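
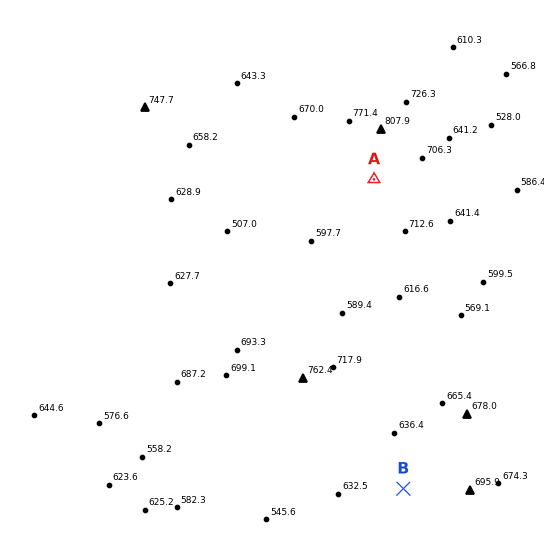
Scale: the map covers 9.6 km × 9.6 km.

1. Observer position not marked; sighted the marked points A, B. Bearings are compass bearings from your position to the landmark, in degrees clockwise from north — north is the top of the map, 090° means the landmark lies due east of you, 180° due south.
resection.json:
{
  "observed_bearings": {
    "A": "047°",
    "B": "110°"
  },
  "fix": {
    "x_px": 144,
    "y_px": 394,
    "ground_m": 650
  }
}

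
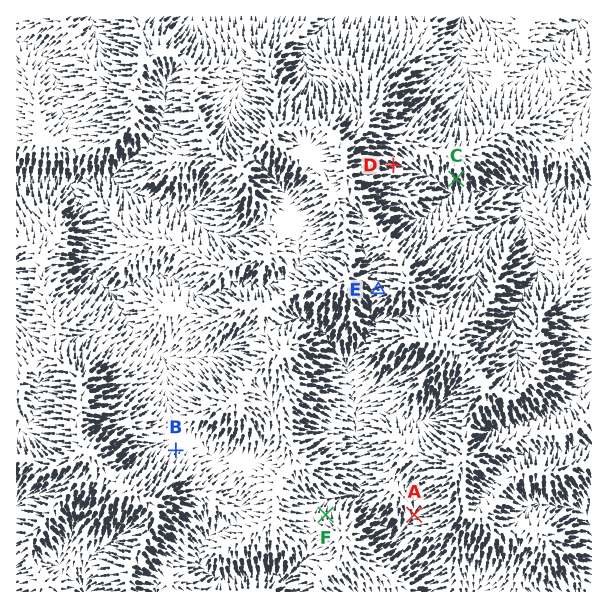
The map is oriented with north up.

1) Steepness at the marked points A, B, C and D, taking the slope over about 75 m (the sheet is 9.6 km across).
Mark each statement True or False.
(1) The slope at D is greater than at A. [True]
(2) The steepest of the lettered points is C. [True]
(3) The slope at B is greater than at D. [False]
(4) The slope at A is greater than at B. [True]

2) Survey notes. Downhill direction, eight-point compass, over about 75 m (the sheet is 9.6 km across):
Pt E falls W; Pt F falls N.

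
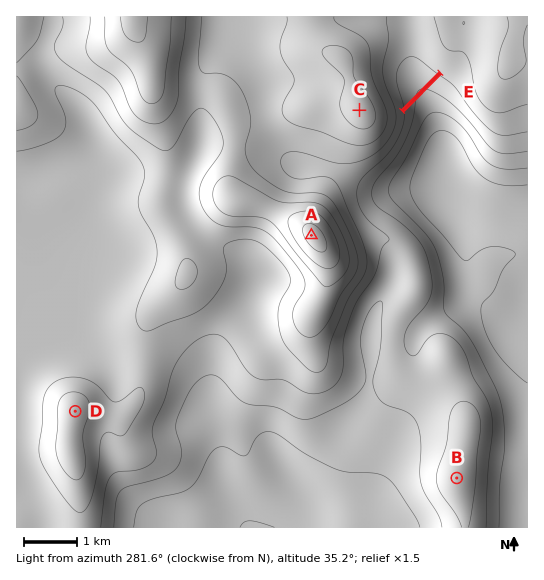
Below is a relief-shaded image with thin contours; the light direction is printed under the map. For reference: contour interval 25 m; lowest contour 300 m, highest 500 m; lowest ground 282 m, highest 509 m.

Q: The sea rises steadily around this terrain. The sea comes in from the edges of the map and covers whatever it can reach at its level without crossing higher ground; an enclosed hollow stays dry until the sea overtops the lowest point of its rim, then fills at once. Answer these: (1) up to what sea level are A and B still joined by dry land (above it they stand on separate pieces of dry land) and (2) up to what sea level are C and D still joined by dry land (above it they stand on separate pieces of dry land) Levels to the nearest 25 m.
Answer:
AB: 350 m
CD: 400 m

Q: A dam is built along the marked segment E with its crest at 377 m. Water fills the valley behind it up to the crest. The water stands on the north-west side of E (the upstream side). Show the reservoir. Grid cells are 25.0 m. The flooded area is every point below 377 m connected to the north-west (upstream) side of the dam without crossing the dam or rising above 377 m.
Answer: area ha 44.5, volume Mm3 4.81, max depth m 27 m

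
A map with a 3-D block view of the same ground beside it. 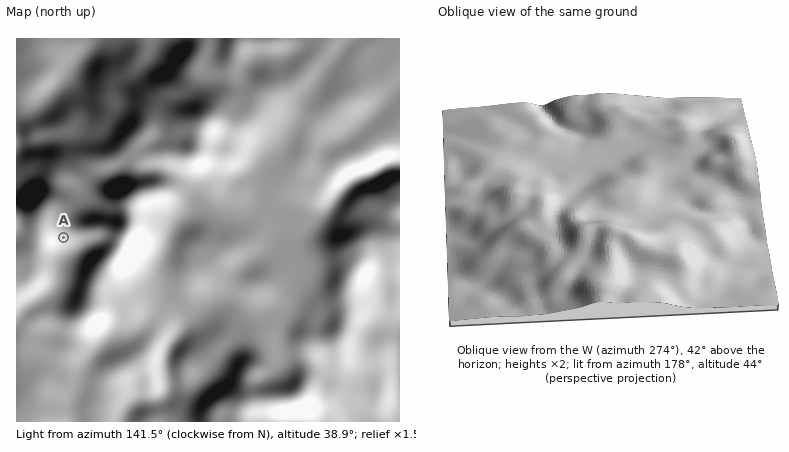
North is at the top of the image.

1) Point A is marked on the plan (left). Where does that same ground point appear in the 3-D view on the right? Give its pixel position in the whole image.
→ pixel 618 271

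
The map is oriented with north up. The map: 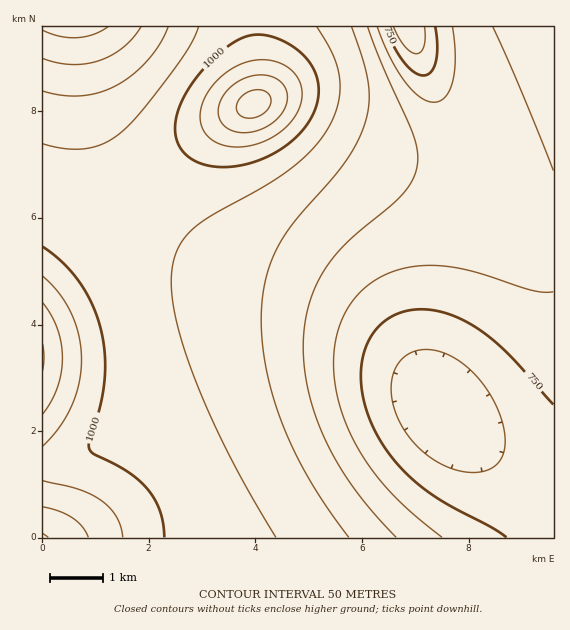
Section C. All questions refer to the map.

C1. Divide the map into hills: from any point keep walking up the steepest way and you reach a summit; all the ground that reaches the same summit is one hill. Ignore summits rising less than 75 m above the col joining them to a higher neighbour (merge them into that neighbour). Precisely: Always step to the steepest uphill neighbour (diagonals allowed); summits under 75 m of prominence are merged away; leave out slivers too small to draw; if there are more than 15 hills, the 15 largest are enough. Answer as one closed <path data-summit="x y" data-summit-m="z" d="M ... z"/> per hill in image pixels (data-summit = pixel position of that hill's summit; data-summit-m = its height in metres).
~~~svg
<path data-summit="253 104" data-summit-m="1172" d="M553 26l-474 0-1 2 9 84 11 44 15 32 8 12 27 29 21 14 26 12 108 31 22 9 27 15 19 13 27 26 17 22 27 40 27 27 35 27 49 33z"/><path data-summit="43 537" data-summit-m="1155" d="M352 365l-59 2-56 12-58 23-90 48-29 11-17 2-1 74 512 0 0-38-3-4-74-50-35-34-22-25-8-5-27-11z"/><path data-summit="43 357" data-summit-m="1153" d="M77 26l-35 1 0 436 18-2 29-11 63-35 61-28 34-10 37-8 36-4 32 0 21 2 22 6 17 8 20 17 1-2-11-16-24-31-27-26-19-13-27-15-22-9-80-21-38-14-37-22-23-24-12-17-11-21-8-24-7-31-8-83z"/>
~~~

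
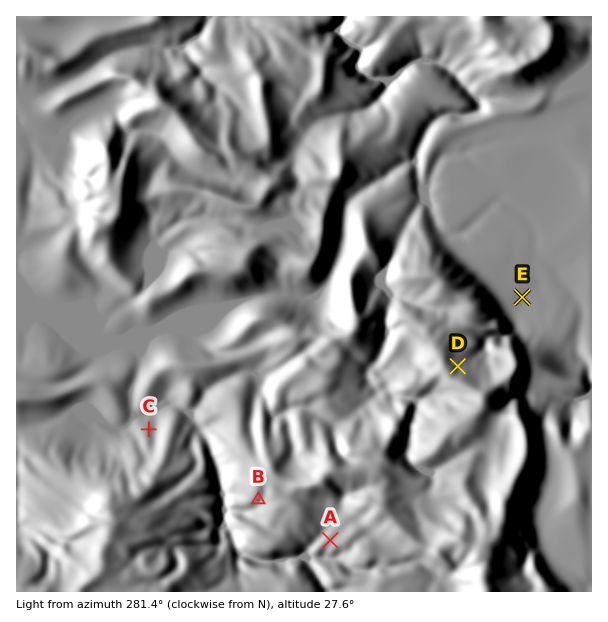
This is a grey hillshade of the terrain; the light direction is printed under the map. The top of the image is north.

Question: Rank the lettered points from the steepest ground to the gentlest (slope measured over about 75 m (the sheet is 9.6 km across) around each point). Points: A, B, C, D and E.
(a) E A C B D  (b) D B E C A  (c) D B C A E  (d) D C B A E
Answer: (c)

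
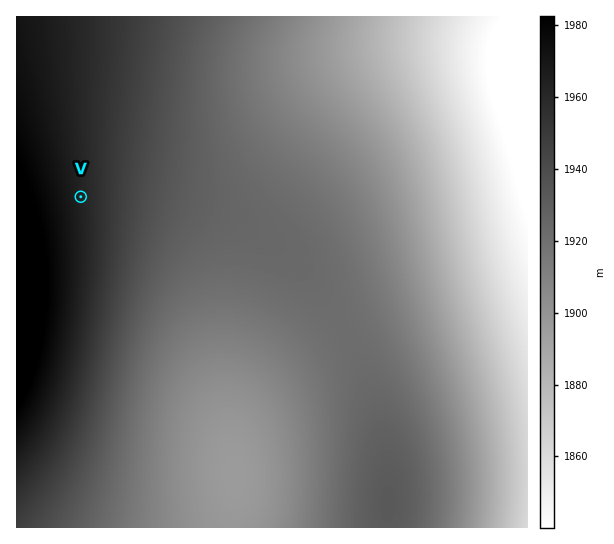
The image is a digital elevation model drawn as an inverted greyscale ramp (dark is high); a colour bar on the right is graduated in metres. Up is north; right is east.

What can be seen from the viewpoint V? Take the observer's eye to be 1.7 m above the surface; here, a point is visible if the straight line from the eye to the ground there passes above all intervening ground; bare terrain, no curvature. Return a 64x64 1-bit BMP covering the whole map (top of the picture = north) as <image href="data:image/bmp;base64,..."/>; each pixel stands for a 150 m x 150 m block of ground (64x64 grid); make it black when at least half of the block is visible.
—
<image width="64" height="64" href="data:image/bmp;base64,Qk0+AgAAAAAAAD4AAAAoAAAAQAAAAEAAAAABAAEAAAAAAAACAAATCwAAEwsAAAIAAAAAAAAA////AAAAAAAAAAD///4AAAAAAP///gAAAAAA////AAAAAAB///8AAAAAAH///wAAAAAAf///AAAAAAB///8AAAAAAH///4AAAAAAf///gAAAAAB///+AAAAAAH///4AAAAAAf///gAAAAAB///+AAAAAAP///4AAAAAA////gAAAAAD///+AAAAAAP///wAAAAAA////AAAAAAH///8AAAAAAf///wAAAAAD///+AAAAAAP///4AAAAAA////gAAAAAH///+AAAAAAf///wAAAAAD////AAAAAAP///4AAAAAB////gAAAAAP///8AAAAAA////wAAAAAH///+AAADwA////4AAAPgD////gAAA/Af///8AAAH+D////wAAAf4f////AAAB//////8AAAH//////gAAAP/////+AAAA//////4AAAD//////gAAAH/////+AAAAf/////4AAAA//////AAAAD/////8AAAAH/////wAAAAf/////AAAAB/////4AAAAH/////gAAAAf////+AAAAB/////wAAAAH////+AAAAA/////4AAAAD/////AAAAAP////8AAAAA/////wAAAAD/////AAAAAP////+AAAAA/////8AAAAD/////4AAAAP/////wAAAB//////wAAAH//////wAAAf//////wAAA=="/>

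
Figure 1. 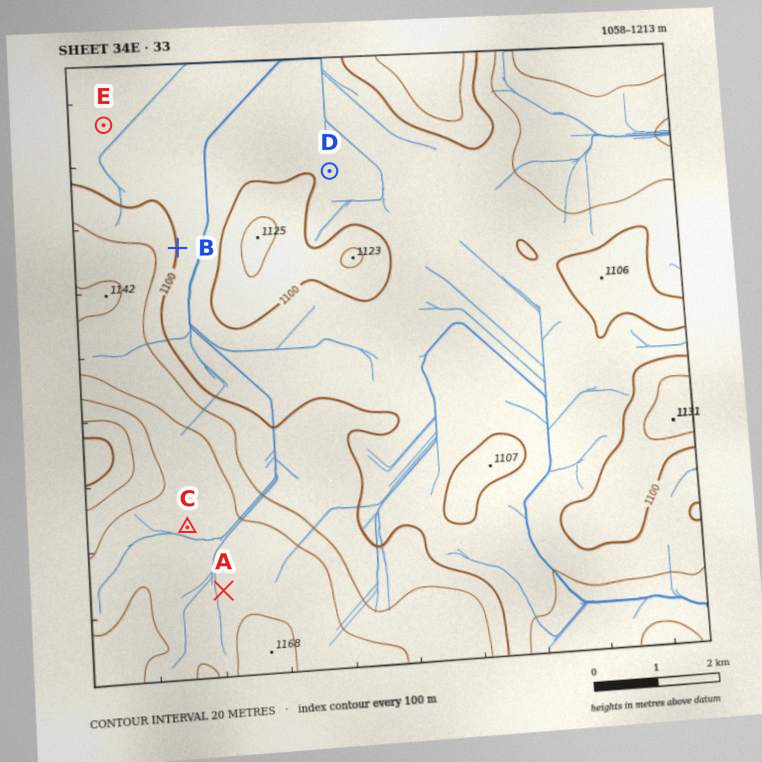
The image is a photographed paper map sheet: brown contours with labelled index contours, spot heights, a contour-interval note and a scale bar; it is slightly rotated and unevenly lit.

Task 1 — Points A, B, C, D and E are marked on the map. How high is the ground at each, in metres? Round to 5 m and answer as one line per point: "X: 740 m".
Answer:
A: 1150 m
B: 1100 m
C: 1150 m
D: 1095 m
E: 1090 m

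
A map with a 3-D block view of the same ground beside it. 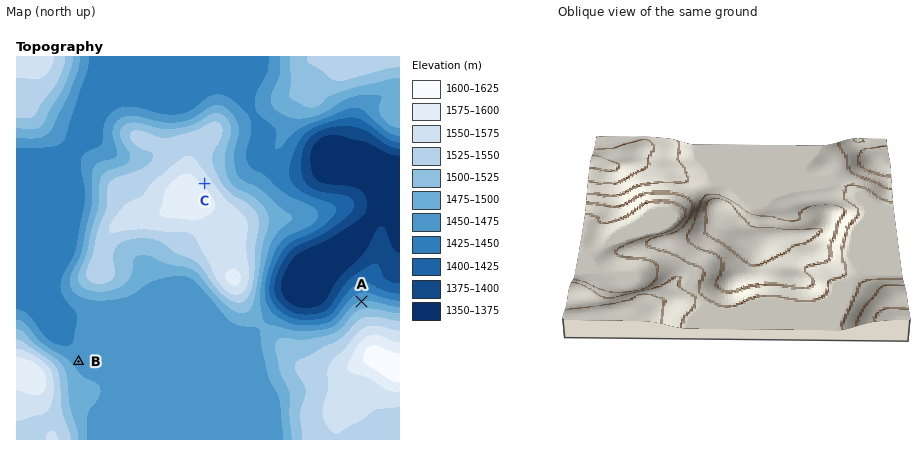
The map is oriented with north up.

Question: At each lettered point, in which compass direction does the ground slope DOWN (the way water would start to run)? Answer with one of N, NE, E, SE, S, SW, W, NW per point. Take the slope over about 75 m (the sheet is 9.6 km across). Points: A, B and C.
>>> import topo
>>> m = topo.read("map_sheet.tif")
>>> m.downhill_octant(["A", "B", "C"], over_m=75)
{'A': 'N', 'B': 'NE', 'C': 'NE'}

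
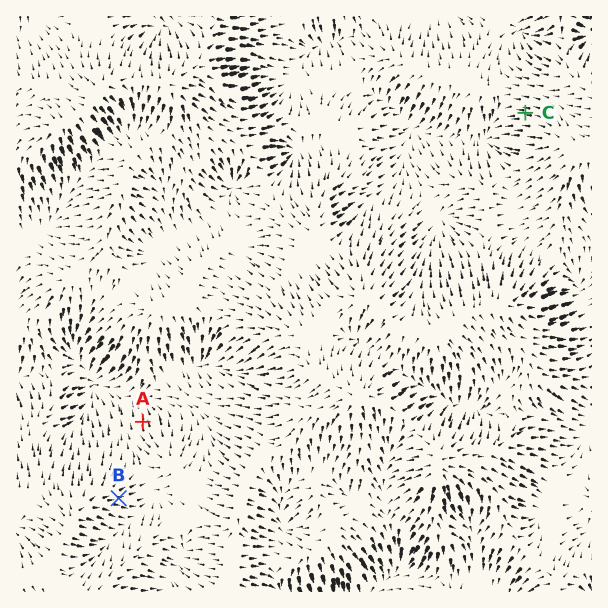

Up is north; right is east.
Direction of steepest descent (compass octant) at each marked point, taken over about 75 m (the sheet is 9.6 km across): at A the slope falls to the N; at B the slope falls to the E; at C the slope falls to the W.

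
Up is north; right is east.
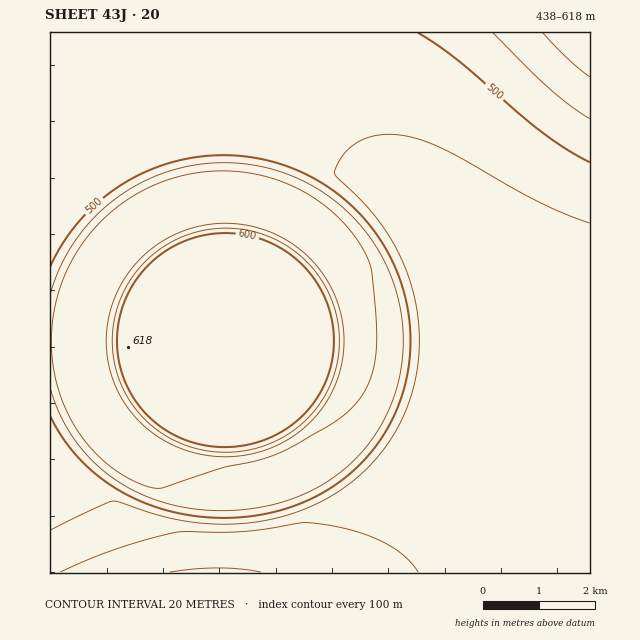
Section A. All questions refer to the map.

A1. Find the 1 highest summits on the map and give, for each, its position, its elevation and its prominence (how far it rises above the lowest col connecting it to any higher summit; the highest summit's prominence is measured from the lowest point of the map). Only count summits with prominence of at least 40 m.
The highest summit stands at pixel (128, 347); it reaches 618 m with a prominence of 180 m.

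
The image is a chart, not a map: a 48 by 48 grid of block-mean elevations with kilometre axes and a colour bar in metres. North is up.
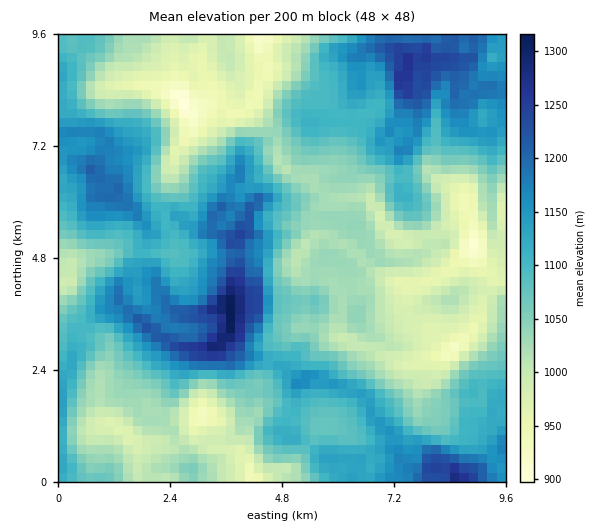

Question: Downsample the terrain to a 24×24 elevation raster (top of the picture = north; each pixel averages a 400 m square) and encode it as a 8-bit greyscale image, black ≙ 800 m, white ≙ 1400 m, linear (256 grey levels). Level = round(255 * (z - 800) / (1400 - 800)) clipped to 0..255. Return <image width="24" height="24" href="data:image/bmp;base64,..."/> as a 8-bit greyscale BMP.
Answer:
<image width="24" height="24" href="data:image/bmp;base64,Qk12BgAAAAAAADYEAAAoAAAAGAAAABgAAAABAAgAAAAAAEACAAATCwAAEwsAAAABAAAAAAAAAAAAAAEBAQACAgIAAwMDAAQEBAAFBQUABgYGAAcHBwAICAgACQkJAAoKCgALCwsADAwMAA0NDQAODg4ADw8PABAQEAAREREAEhISABMTEwAUFBQAFRUVABYWFgAXFxcAGBgYABkZGQAaGhoAGxsbABwcHAAdHR0AHh4eAB8fHwAgICAAISEhACIiIgAjIyMAJCQkACUlJQAmJiYAJycnACgoKAApKSkAKioqACsrKwAsLCwALS0tAC4uLgAvLy8AMDAwADExMQAyMjIAMzMzADQ0NAA1NTUANjY2ADc3NwA4ODgAOTk5ADo6OgA7OzsAPDw8AD09PQA+Pj4APz8/AEBAQABBQUEAQkJCAENDQwBEREQARUVFAEZGRgBHR0cASEhIAElJSQBKSkoAS0tLAExMTABNTU0ATk5OAE9PTwBQUFAAUVFRAFJSUgBTU1MAVFRUAFVVVQBWVlYAV1dXAFhYWABZWVkAWlpaAFtbWwBcXFwAXV1dAF5eXgBfX18AYGBgAGFhYQBiYmIAY2NjAGRkZABlZWUAZmZmAGdnZwBoaGgAaWlpAGpqagBra2sAbGxsAG1tbQBubm4Ab29vAHBwcABxcXEAcnJyAHNzcwB0dHQAdXV1AHZ2dgB3d3cAeHh4AHl5eQB6enoAe3t7AHx8fAB9fX0Afn5+AH9/fwCAgIAAgYGBAIKCggCDg4MAhISEAIWFhQCGhoYAh4eHAIiIiACJiYkAioqKAIuLiwCMjIwAjY2NAI6OjgCPj48AkJCQAJGRkQCSkpIAk5OTAJSUlACVlZUAlpaWAJeXlwCYmJgAmZmZAJqamgCbm5sAnJycAJ2dnQCenp4An5+fAKCgoAChoaEAoqKiAKOjowCkpKQApaWlAKampgCnp6cAqKioAKmpqQCqqqoAq6urAKysrACtra0Arq6uAK+vrwCwsLAAsbGxALKysgCzs7MAtLS0ALW1tQC2trYAt7e3ALi4uAC5ubkAurq6ALu7uwC8vLwAvb29AL6+vgC/v78AwMDAAMHBwQDCwsIAw8PDAMTExADFxcUAxsbGAMfHxwDIyMgAycnJAMrKygDLy8sAzMzMAM3NzQDOzs4Az8/PANDQ0ADR0dEA0tLSANPT0wDU1NQA1dXVANbW1gDX19cA2NjYANnZ2QDa2toA29vbANzc3ADd3d0A3t7eAN/f3wDg4OAA4eHhAOLi4gDj4+MA5OTkAOXl5QDm5uYA5+fnAOjo6ADp6ekA6urqAOvr6wDs7OwA7e3tAO7u7gDv7+8A8PDwAPHx8QDy8vIA8/PzAPT09AD19fUA9vb2APf39wD4+PgA+fn5APr6+gD7+/sA/Pz8AP39/QD+/v4A////AIRycGNXXGRoWkxAVFpziI2LlZ+wusSzm4BkYlpRWF5cU0lTb3F+jIuLkpykrZ2XmndWUUtTWFdJTlZjgod6eHiAk46DeYCGkn1ZTlVfX1M7QlpjeYF5dnqLjHdobHyEiYVjXmJhZ2dKVWdsc4eCgoiPfmpganp/iIlqX2dsd4N0d3xzfJOYkIR2YldSVnB9gIh5ZnCBkqOwtKuViIZ+eWpfVEtGQVBpcoF/cX+XrbW6zcOZenNvXlZZWlNKQztNZnqBiJmupqiwwdKwfWtmYGBiV05KS0lEXWt+maSapaWrytS8hnJwaGJjVUxQWFdKWVVwj52VoIyUr8q4gWpmYWBfUERFS1VOS1ZicYiRjoCNorimeV1hYmNeWldRR0E/SGBnbHeFgH2HnrGhhWJcYl9iW1RYVT8zT3WDhYKRiIaZqLSqhm5gYWRjUFhcUkU6U4OZnp+ZhIqNqKSqhXRlYmNdW3l1WUFIVIudqKaKcm+BlZqcj3NlYF9ab4R1VEFQW5Klp6CHX1l3h5yMcWBgZGZpc4BnWFZhbJefoZuPZkpgcI2EYWZua217i5l5cnR6gZuanpOMckZCVGxvZXB+enuElZeQgo+SkY2LgX57Yjw0QUJLYnuEgoKCjp2gi52PlIZrWFpVQC03PEU+V3V+f4mKi7OymKegnoVpUEdBPjpCQ0tCRl93gI+TmcK6qayioIR0YlhTS0dDTlJCQVVxh5ebqcK+uramkXp8cWBdUk9MUVE5PlJkfo6hsLK0rq2qkw=="/>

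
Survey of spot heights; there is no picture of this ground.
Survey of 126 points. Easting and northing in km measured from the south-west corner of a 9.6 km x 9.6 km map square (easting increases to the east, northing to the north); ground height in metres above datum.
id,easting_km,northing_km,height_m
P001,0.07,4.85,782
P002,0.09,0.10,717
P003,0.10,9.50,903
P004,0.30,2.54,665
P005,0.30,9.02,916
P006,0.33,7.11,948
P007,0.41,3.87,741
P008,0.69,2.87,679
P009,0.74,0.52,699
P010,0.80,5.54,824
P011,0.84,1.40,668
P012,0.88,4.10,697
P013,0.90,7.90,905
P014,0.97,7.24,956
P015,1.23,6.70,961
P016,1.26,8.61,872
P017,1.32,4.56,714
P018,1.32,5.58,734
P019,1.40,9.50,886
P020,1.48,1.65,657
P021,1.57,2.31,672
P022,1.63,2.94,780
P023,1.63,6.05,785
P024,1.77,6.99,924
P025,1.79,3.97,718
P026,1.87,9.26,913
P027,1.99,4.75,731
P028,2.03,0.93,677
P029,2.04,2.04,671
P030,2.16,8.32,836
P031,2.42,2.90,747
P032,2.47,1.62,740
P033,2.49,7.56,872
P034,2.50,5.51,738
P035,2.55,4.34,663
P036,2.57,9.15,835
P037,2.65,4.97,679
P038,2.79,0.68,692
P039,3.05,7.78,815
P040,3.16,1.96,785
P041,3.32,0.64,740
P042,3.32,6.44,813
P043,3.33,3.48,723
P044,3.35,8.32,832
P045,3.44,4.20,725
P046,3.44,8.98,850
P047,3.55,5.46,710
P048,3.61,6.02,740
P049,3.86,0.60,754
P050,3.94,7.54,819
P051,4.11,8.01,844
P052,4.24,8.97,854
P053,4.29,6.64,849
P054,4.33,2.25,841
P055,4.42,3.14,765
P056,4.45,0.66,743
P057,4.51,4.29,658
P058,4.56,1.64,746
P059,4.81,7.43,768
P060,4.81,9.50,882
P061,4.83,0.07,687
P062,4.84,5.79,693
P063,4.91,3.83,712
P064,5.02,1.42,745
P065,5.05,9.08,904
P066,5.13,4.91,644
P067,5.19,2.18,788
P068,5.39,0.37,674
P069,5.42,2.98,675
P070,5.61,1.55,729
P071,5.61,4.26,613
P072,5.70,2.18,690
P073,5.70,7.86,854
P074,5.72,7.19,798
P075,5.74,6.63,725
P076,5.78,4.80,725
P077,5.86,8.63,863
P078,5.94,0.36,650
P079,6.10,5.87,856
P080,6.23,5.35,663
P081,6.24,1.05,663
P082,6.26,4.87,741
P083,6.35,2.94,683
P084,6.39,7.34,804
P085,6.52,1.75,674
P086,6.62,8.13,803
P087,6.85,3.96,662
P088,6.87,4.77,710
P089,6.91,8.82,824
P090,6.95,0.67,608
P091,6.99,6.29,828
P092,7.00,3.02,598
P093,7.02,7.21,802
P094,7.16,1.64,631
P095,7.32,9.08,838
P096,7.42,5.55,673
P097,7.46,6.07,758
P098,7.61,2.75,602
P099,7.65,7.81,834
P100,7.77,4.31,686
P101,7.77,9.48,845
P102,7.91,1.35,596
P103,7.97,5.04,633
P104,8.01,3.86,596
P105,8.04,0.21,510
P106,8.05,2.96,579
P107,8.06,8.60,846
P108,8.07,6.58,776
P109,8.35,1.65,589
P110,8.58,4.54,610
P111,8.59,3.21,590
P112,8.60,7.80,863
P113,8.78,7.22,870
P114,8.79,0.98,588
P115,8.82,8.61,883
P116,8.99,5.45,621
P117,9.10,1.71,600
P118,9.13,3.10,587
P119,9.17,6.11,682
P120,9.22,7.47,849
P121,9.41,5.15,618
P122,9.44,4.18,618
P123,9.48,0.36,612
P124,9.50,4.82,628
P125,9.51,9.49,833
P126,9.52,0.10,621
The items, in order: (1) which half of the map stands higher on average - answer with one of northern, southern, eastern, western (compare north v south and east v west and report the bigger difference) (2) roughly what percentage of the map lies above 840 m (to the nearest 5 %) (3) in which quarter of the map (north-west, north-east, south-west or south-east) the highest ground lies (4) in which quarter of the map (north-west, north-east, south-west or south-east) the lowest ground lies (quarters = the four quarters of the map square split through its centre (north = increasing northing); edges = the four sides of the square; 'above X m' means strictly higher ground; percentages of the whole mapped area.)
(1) The northern half stands higher on average than the southern half.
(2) Roughly 20 % of the ground is higher than 840 m.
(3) Look to the north-west quarter for the highest ground.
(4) The lowest ground is in the south-east quarter.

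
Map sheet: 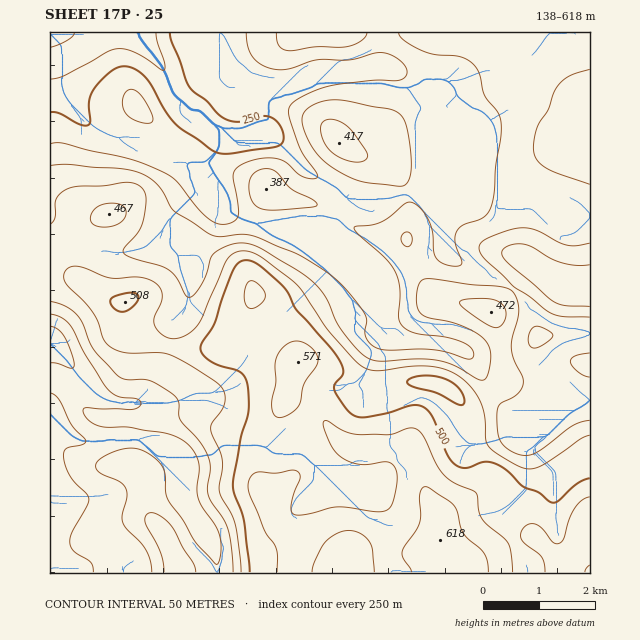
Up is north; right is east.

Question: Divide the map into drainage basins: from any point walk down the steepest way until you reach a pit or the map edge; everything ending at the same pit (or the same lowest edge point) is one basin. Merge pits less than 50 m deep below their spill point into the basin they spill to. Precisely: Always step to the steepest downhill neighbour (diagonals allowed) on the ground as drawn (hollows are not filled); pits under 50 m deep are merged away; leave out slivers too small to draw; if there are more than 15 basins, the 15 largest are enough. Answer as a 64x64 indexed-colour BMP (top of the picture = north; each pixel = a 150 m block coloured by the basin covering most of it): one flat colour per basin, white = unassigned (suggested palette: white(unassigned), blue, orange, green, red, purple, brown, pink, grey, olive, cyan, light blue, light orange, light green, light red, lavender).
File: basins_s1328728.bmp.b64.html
<image width="64" height="64" href="data:image/bmp;base64,Qk12CAAAAAAAAHYAAAAoAAAAQAAAAEAAAAABAAQAAAAAAAAIAAATCwAAEwsAABAAAAAAAAAA////ALR3HwAOf/8ALKAsACgn1gC9Z5QAS1aMAMJ34wB/f38AIr28AM++FwDox64AeLv/AIrfmACWmP8A1bDFACIiIiIiIiIiIiIiIiIiIiIhEREREREREREREREREREzIiIiIiIiIiIiIiIiIiIiIiERERERERERExERERERMzMiIiIiIiIiIiIiIiIiIiIiIREREREREREzMxERERMzMyIiIiIiIiIiIiIiIiIiIiIREREREREREzMzMzERMzMzIiIiIiIiIiIiIiIiIiIiEREREREREREzMzMzMzMzMzMiIiIiIiIiIiIiIiIiIhERERERERERETMzMzMzMzMzMyIiIiIiIiIiIiIiIiIhERERERERERERMzMzMzMzMzMzIiIiIiIiIiIiIiIiIhEREREREREREREzMzMzMzMzMzMiIiIiIiIiIiIiIiIiEREREREREREREzMzMzMzMzMzMyIiIiIiIiIiIiIiIiERERERERERERETMzMzMzMzMzMzIiIiIiIiIiIiIiIiIRERERERERERETMzMzMzMzMzMzMiIiIiIiIiIiIiIiIhERERERERERERMzMzMzMzMzMzMyIiIiIiIiIiIiIiIiEREREREREREREzMzMzMzMzMzMzIiIiIiIiIiIiIiIiIhEREREREREREzMzMzMzMzMzMzMiIiIiIiIiIiIiIiIiERERERERERETMzMzMzMzMzMzMyIiIiIiIiIiIiIiIiIRERERERERERMzMzMzMzMzMzMzIiIiIiIiIiIiIiIiIhEREREREREREzMzMzMzMzMzMzMiIiIiIiIiIiIiIiIiERERERERERETMzMzMzMzMzMzMyIiIiIiIiIiIiIiIiIhERERERERERMzMzMzMzMzMzMzIiIiIiIiIiIiIiIiIiERERERERERETMzMzMzMzMzMzMiIiIiIiIiIiIiIiIiIhERERERERERMzMxEzMzMzMzMyIiIiIiIiIiIiIiIiIiEREREREREREzMxEREzMzMzMzIiIiIiIiIiIiIiIiIiIhERERERERETERERERMzMzMzMiIiIiIiIiIiIiIiIiIiEREREREREREREREREzMzMzMyIiIiIiIiIiIiIiIiIiIRERERERERERERERETMzMzMzIiIiIiIiIiIiIiIiIiIhERERERERERERERERMzMzMzMiIiIiIiIiIhEiIiIiIhERERERERERERERERMzMzMzMyIiIiIiIhERERESIiIREREREREREREREREREzMzMzMzIiIiIiIREREREREiIRERERERERERERERERETMzMzMzMiIiIiIRERERERERIRERERERERERERERERERMzMzMzMyIiIiIhEREREREREhEREREREREREREREREREzMzMzMzIiIiIiERERERERERERERERERERERERERERETMzMzMzMiIiIhEREREREREREREREREREREREREREREREzMzMzMyIiIRERERERERERERERERERERERERERERERERMzMzMzIiIRERERERERERERERERERERERERERERERERETMzERERERERERERERERERERERERERERERERERERERERMxERERERERERERERERERERERERERERERERERERERERERERERERERERERERERERERERERERERERERERERERERERERERERERERERERERERERERERERERERERERERERERERERERERERERERERERERERERERERERERERERERERERERERERERERERERERERERERERERERERERERERERERERERERERERERERERERERERERERERERERERERERERERERERERERERERERERERERERERERERERERERERERERERERERERERERERERERERERERERERERERERERERERERERERERERERERERERERERERERERERERERERERERERERERERERERERERERERERERERERERERERERERERERERERERERERERERERERERERERERERERERERERERERERERERERERERERERERERERERERERERERERERERERERERERERERERERERERERERERERERERERERERERERERERERERERERERERERERERERERERERERERERERERERERERERERERERERERERERERERERERERERERERERERERERERERERERERERERERERERERERERERERERERERERERERERERERERERERERERERERERERERERERERERERERERERERERERERERERERERERERERERERERERERERERERERERERERERERERERERERERERERERERERERERERERERERERERERERERERERERERERERERERERERERERERERERERERERERERERERERERERERERERERERERERERERERERERERERERERERERERERERERERERERERERERERERERERERERERERERERERERERERERERERERERERERERERERERERERERERERERERERERERERERERERERERERERERERERERERERERERERERERERERERERERERERERERERERERERERERERERERERERERERERERERERERERERERERERERERERERERERERERERERERERERERERERERERERERERERERERERERERERERERERERERERERERERERERERERERERERERERERERERERERERERERERERERERERERERERERER"/>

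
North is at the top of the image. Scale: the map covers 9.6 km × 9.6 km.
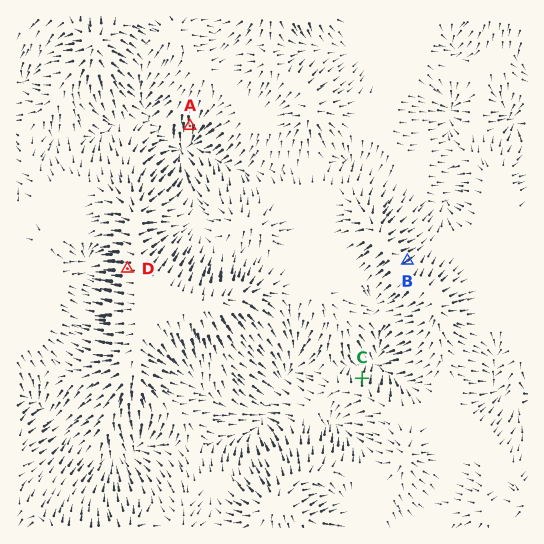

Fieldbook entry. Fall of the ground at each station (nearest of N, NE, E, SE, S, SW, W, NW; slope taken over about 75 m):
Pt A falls S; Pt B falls NE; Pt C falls N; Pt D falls W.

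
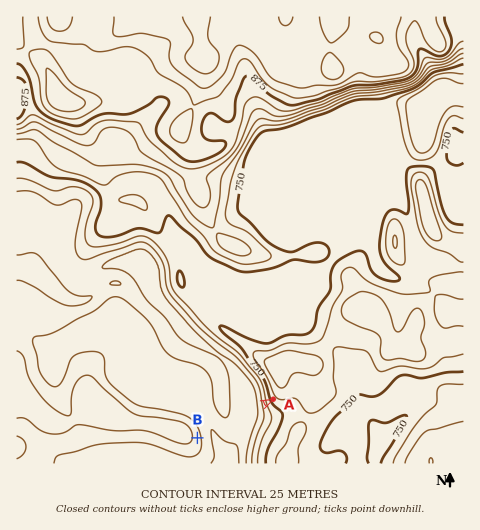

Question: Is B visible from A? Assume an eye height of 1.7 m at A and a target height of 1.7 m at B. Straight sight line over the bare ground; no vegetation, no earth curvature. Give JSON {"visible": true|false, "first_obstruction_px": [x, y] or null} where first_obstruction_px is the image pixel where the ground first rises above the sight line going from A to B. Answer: {"visible": true, "first_obstruction_px": null}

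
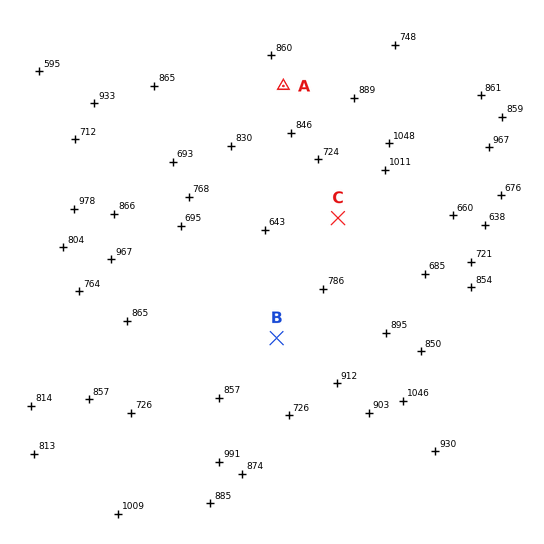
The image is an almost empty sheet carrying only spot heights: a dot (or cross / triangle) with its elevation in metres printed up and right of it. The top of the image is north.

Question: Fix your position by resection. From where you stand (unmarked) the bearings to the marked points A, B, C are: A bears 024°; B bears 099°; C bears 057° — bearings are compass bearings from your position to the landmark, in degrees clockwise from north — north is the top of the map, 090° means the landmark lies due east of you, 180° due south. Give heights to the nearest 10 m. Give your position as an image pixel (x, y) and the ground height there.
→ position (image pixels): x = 178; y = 322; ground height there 830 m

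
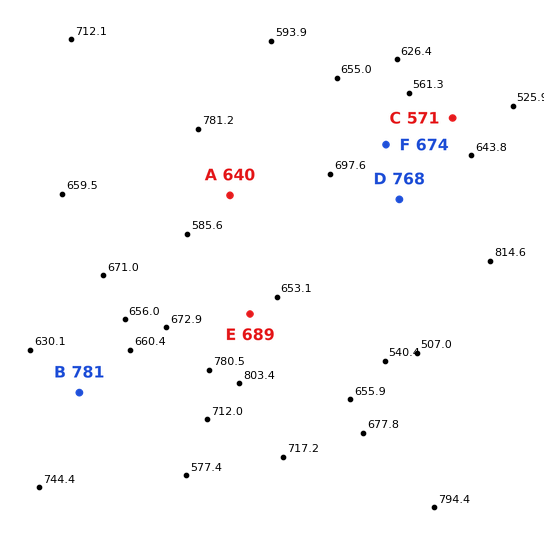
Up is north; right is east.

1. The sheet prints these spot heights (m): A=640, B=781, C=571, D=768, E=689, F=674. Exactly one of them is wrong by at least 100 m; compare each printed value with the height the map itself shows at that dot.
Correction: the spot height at B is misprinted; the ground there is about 656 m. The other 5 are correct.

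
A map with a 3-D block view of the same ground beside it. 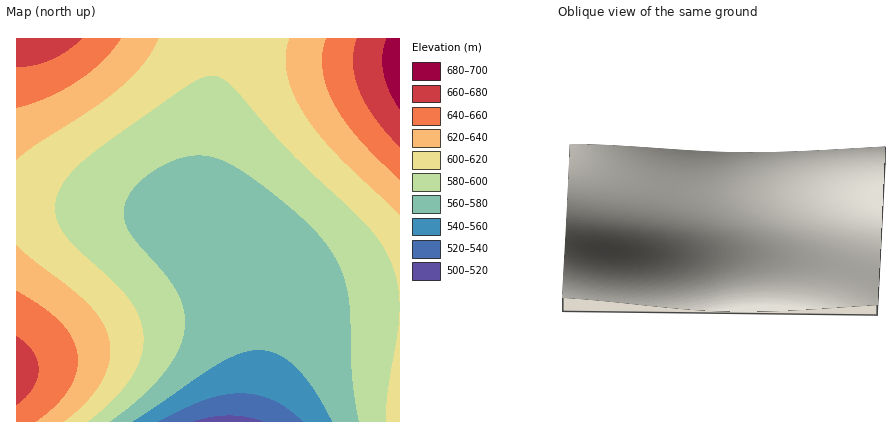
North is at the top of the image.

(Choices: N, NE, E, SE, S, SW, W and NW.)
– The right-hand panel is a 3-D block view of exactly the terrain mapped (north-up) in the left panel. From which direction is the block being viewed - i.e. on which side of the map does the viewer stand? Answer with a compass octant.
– S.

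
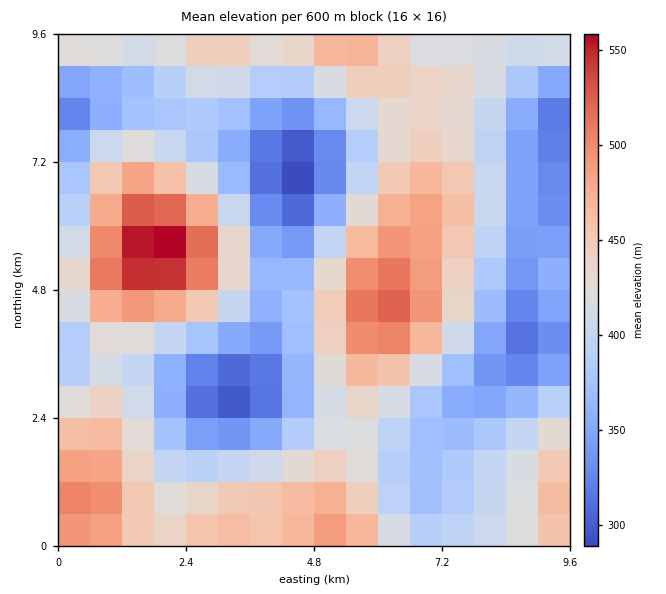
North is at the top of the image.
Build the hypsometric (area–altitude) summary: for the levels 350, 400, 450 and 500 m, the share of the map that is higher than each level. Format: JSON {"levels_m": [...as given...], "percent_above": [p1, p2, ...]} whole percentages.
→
{"levels_m": [350, 400, 450, 500], "percent_above": [83, 57, 26, 6]}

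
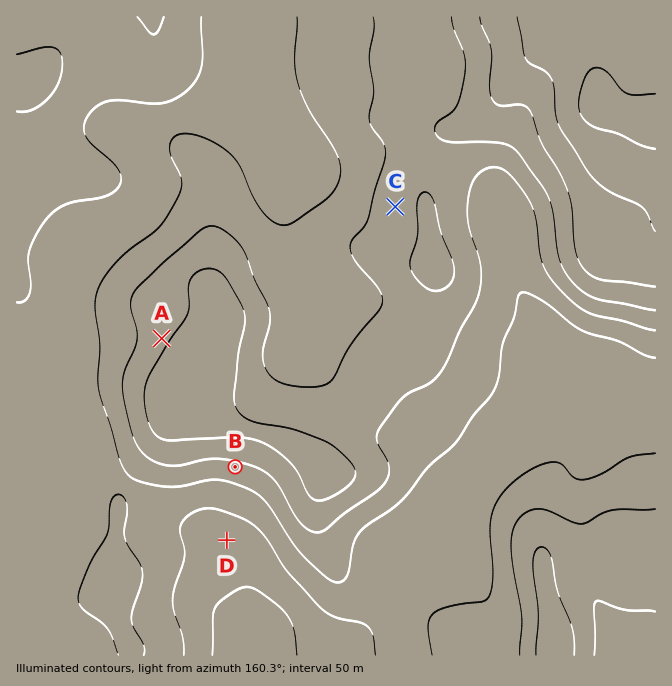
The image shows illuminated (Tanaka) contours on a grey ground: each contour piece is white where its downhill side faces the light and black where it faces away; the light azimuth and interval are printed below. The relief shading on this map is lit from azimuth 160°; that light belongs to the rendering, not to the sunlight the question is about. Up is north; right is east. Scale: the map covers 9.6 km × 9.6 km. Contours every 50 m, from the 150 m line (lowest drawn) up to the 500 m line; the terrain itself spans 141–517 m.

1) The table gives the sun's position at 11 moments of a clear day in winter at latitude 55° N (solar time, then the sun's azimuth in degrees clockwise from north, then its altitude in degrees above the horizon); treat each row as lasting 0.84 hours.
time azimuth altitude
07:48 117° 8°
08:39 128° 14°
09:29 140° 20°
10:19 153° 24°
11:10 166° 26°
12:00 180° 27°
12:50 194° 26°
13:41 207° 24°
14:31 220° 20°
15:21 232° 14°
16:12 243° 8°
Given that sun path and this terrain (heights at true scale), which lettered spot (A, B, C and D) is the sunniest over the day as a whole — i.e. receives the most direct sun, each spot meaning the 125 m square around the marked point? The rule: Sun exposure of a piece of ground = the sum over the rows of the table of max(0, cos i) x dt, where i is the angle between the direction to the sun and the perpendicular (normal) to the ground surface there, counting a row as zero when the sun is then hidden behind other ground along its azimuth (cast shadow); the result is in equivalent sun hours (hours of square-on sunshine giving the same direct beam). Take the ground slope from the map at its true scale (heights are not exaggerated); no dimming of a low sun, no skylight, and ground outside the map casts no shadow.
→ B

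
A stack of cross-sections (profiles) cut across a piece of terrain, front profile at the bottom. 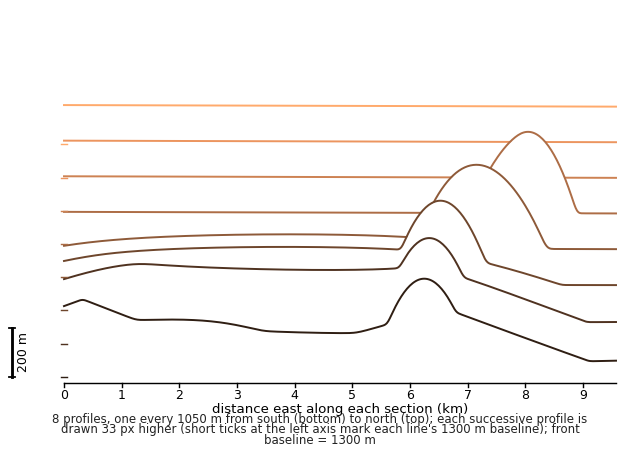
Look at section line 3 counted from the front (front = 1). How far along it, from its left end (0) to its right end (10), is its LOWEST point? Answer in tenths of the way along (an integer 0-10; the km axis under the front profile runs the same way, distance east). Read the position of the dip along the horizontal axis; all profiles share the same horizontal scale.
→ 10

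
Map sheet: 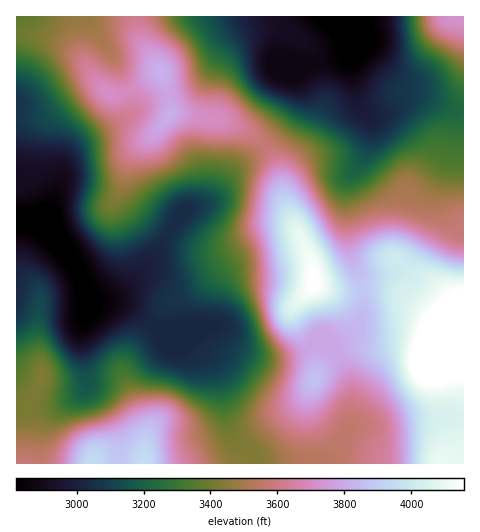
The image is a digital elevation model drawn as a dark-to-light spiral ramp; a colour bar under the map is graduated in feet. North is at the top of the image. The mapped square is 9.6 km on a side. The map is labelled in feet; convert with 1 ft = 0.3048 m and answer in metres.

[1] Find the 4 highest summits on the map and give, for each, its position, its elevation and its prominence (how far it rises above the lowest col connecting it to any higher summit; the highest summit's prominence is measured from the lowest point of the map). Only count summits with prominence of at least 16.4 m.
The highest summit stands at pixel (438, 350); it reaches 1314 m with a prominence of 463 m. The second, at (314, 281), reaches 1269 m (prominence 85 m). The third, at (314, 379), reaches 1178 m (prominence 23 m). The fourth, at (161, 71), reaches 1164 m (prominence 75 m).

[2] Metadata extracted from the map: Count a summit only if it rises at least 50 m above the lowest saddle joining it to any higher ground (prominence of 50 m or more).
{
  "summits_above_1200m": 2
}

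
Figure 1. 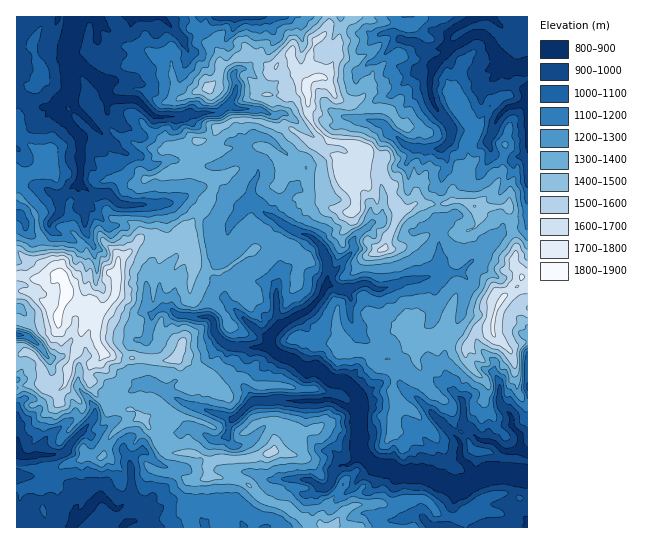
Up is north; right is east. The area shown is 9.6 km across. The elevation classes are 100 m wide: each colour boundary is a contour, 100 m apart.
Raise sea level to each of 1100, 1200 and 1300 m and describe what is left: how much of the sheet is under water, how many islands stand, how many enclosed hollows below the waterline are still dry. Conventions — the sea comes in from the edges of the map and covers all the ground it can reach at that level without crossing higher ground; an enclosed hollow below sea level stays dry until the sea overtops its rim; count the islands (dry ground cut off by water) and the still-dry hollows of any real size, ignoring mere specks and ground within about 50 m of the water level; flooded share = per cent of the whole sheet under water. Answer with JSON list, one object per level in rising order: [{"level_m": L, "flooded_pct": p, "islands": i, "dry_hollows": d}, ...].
[{"level_m": 1100, "flooded_pct": 34, "islands": 0, "dry_hollows": 0}, {"level_m": 1200, "flooded_pct": 49, "islands": 0, "dry_hollows": 0}, {"level_m": 1300, "flooded_pct": 67, "islands": 0, "dry_hollows": 0}]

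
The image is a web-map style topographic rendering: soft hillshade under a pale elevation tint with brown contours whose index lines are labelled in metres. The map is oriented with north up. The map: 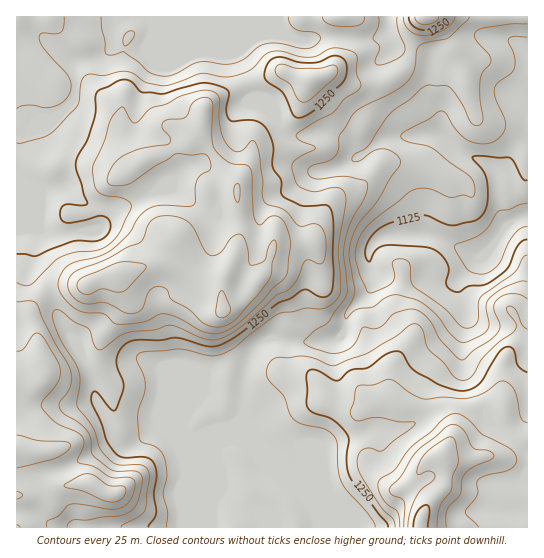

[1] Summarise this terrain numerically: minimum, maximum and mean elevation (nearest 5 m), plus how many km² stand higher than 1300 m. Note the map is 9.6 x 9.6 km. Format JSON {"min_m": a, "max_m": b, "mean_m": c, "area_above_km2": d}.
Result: {"min_m": 1085, "max_m": 1385, "mean_m": 1240, "area_above_km2": 18.0}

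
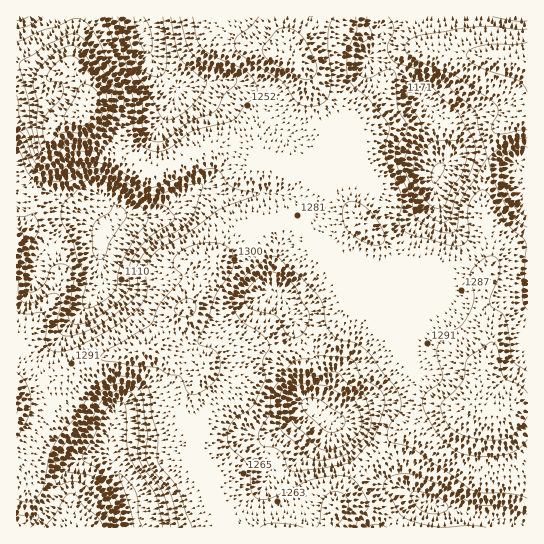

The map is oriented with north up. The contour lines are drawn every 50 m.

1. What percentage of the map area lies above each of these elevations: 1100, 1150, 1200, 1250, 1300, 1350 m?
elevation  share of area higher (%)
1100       93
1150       84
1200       73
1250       57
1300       17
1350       6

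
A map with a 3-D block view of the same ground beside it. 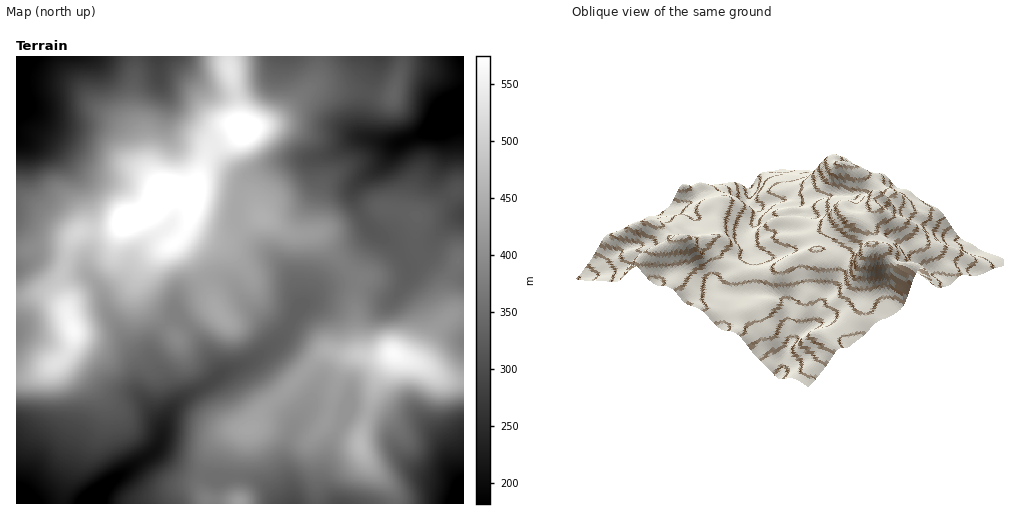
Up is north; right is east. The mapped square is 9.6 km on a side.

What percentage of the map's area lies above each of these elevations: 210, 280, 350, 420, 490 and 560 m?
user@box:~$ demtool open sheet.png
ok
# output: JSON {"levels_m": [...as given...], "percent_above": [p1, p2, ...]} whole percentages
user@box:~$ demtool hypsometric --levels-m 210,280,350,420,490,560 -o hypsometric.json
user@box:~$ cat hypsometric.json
{"levels_m": [210, 280, 350, 420, 490, 560], "percent_above": [94, 83, 57, 30, 12, 3]}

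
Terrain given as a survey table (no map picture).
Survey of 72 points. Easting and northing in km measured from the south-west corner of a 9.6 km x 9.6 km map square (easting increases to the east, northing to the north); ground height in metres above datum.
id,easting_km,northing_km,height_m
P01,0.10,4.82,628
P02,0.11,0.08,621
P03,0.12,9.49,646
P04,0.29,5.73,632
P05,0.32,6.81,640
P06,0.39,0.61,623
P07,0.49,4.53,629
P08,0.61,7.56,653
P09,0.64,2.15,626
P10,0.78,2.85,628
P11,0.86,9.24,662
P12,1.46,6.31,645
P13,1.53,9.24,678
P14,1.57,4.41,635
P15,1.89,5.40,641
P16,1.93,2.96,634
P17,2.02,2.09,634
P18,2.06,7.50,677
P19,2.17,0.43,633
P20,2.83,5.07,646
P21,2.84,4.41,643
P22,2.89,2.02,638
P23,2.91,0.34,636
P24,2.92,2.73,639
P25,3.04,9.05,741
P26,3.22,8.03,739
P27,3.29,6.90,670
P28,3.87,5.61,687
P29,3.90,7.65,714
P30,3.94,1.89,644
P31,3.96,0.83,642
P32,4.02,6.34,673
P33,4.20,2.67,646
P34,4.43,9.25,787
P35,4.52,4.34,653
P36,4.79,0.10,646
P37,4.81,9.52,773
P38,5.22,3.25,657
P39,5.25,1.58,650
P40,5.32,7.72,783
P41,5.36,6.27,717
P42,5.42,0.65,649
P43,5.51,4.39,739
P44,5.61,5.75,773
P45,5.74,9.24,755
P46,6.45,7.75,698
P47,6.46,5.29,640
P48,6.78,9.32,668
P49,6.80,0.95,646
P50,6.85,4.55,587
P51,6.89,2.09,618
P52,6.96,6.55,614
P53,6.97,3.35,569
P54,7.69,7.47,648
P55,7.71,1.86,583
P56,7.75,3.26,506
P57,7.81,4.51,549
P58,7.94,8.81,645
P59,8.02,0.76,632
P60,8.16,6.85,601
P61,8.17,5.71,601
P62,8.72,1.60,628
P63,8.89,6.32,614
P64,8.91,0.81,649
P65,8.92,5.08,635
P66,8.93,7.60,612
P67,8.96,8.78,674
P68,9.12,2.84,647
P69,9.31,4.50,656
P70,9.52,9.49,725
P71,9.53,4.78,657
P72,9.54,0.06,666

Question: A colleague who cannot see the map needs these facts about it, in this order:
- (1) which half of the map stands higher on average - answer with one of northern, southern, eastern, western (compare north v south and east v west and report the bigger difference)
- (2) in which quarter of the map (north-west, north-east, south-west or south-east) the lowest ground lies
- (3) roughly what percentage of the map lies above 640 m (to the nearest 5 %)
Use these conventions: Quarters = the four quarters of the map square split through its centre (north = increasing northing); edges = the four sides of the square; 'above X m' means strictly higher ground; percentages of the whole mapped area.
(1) Taken as a whole, the northern half is higher than the southern.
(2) The lowest point lies in the south-east quarter of the map.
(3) Ground above 640 m makes up about 60 % of the sheet.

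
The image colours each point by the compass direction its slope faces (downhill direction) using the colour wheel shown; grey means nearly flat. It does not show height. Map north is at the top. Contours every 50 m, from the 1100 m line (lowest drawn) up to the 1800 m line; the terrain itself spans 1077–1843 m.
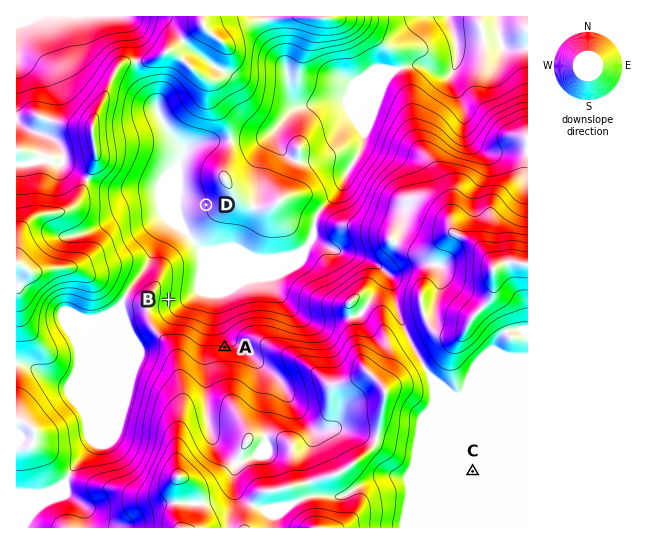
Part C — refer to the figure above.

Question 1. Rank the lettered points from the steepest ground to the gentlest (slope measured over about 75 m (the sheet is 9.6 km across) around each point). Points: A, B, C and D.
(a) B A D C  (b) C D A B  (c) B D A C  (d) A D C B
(a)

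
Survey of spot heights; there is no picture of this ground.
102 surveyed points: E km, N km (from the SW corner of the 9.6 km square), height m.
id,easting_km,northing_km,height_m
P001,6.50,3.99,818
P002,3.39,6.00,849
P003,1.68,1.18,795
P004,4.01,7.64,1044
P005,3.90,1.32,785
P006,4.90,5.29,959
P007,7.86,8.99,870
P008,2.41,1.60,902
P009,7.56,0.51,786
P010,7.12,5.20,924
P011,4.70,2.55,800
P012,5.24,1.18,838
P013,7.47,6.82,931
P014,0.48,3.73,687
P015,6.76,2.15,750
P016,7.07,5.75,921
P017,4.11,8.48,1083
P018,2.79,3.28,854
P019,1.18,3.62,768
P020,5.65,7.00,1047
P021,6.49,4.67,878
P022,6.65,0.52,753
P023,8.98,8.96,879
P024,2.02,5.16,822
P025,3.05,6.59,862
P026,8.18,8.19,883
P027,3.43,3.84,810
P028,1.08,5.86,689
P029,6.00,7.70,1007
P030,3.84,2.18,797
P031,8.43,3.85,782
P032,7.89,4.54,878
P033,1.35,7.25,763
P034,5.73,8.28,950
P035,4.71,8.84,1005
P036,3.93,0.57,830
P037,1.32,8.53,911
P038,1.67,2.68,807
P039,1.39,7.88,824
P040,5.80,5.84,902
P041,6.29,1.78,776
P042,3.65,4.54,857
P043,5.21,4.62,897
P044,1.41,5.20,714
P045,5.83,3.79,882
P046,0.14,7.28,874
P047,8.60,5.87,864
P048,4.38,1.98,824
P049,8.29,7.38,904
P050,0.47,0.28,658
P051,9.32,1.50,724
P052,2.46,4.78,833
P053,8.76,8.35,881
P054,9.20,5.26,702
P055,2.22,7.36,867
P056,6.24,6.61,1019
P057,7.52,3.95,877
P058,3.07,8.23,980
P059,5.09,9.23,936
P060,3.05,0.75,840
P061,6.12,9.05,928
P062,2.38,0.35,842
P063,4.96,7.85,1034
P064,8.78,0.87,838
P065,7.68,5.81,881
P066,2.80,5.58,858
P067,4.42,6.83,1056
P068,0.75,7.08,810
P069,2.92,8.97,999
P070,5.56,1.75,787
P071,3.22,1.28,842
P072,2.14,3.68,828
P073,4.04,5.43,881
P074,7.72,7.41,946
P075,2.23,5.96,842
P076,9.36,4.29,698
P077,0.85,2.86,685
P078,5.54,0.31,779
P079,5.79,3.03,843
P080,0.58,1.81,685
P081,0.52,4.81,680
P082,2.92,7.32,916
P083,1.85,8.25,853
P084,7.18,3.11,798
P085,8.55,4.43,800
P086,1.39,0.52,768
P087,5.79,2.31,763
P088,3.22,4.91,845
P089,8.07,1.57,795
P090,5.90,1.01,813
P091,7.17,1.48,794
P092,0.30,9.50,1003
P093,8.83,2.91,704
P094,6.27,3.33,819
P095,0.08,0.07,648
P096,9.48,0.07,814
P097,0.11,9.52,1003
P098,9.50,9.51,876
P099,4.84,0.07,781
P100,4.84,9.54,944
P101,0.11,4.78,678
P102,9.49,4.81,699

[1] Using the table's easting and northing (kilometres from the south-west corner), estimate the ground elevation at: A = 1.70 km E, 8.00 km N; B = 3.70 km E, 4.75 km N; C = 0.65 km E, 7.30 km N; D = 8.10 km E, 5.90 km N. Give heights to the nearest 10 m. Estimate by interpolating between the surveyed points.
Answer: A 820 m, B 860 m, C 860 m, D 880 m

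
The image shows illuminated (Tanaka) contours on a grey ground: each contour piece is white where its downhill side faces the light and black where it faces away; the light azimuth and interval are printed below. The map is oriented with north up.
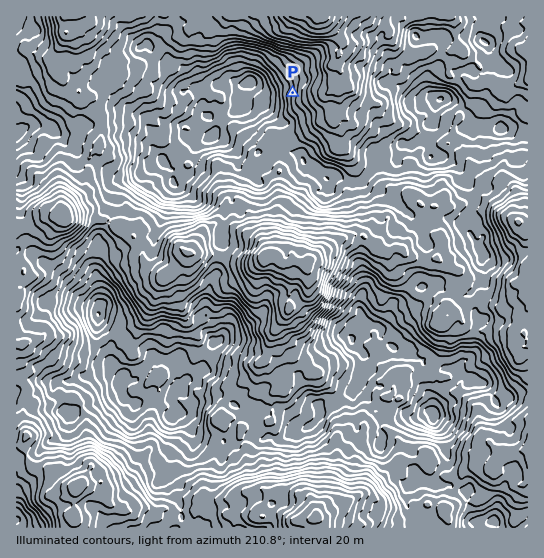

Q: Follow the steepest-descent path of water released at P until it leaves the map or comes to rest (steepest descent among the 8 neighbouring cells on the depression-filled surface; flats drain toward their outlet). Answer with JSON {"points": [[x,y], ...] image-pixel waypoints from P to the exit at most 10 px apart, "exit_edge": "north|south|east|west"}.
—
{"points": [[293, 93], [303, 93], [314, 93], [325, 94], [333, 86], [341, 78], [337, 67], [337, 57], [342, 46], [338, 35], [327, 25], [322, 17]], "exit_edge": "north"}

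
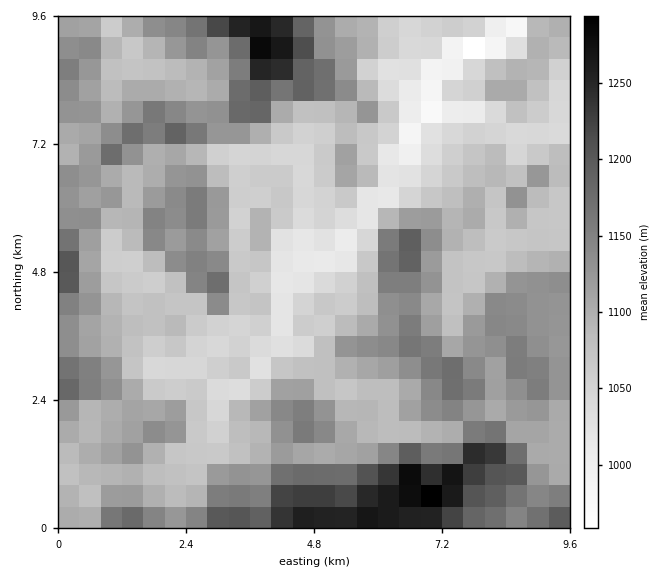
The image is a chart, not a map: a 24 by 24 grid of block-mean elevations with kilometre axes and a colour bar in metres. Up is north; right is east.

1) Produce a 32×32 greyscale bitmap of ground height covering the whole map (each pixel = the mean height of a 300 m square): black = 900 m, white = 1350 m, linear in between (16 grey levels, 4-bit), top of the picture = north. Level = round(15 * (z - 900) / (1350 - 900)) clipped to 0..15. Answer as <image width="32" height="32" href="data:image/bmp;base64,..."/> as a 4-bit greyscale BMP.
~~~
<image width="32" height="32" href="data:image/bmp;base64,Qk12AgAAAAAAAHYAAAAoAAAAIAAAACAAAAABAAQAAAAAAAACAAATCwAAEwsAABAAAAAAAAAAAAAAABEREQAiIiIAMzMzAERERABVVVUAZmZmAHd3dwCIiIgAmZmZAKqqqgC7u7sAzMzMAN3d3QDu7u4A////AHaJqYiKuqrMzMzMzLqZiap2eId2eJmau7u8zM3KqZiZZmdnZmeYirqqq8zd26qZiGZ3dmZmh3iZmZq8y8y6qHdmd4dmZWZnd3d3iqmbu6d3dnd4hlVmZ4h3Zmd3ebqHd3Znd4hlZneZmHZmd3eHd3eHZ3d3ZVZ4iIZmZ4iId3h3qYh2VmVFV4dmZmZ4mYd5h5mHZVVVVUZ3Zmd3iZl3iYiYh2VVVVZFVWd3eImYd5iHh3ZmVlVVVEVniImYd3iYeId2ZmZlVVRFVmeJh2eIiIiIdmZmZnVkRlVmeIdmiIiImHZmZWmFZEVlVoiHZniIiLlmVVaJhlRERVaZl2ZmeIioZVV4iXZkRERGmpdmZmd3qGVnd4lmdERERZqXZmVmZoh1aIeJVXVERDWJmHdlZmaIhmiIiWVmVVVEZ3dndnZmh4dniJllVlVVU0VWZnaHZod3ZniHZVZVVmVEVWZ2aGZ4h2Z3dlVVVWh2U0VWdleHZ4qHd2VVVVVXdUNFVmZVVnd4mImHd3ZVVmVTRVVVVVV4d4mpmZmHVVVnZCM0RFVViHZ4h3d6qXiIiFQzRFZmVYh2d3ZneqmamHZUM1VndlWIdmZmZ4m8uZhlREJFZndliXZWZ3d53MqYdlVEIkRXZnh2Z4iYitzKd3dlVVMiNmd3ZXiIi8zMuYdmVVVWVCZn"/>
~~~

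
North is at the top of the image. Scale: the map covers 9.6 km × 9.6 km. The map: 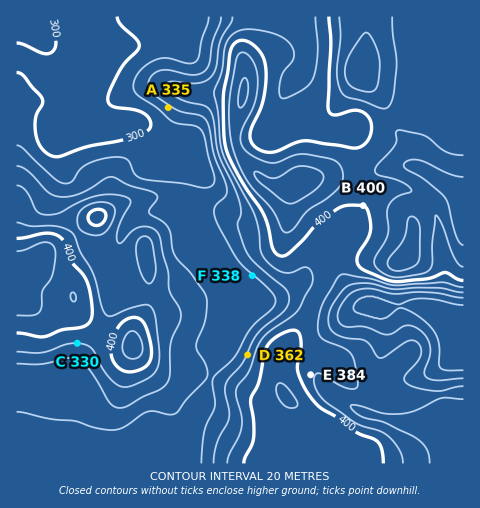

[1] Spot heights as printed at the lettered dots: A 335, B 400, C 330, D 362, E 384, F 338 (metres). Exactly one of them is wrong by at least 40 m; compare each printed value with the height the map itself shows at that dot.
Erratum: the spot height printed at C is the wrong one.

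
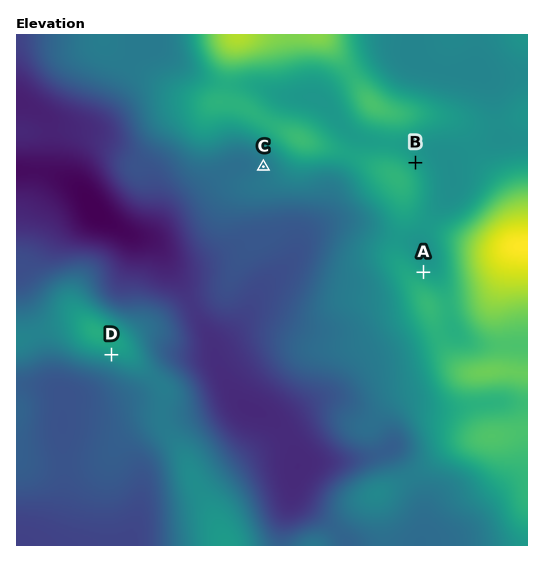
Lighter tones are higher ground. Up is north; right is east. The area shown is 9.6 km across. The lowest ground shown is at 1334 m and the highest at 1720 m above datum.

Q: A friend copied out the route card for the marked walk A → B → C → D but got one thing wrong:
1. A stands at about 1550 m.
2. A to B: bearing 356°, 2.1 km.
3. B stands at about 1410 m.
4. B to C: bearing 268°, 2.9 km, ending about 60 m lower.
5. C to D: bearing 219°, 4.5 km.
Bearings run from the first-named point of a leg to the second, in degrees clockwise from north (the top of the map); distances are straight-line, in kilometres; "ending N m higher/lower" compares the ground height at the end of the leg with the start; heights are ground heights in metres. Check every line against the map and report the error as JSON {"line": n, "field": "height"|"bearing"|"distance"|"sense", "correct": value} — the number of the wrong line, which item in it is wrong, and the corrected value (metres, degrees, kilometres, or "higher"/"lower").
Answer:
{"line": 3, "field": "height", "correct": 1550}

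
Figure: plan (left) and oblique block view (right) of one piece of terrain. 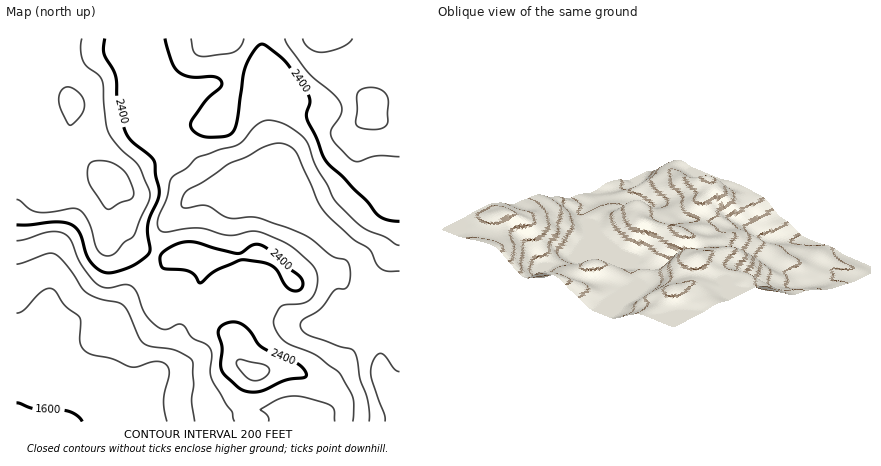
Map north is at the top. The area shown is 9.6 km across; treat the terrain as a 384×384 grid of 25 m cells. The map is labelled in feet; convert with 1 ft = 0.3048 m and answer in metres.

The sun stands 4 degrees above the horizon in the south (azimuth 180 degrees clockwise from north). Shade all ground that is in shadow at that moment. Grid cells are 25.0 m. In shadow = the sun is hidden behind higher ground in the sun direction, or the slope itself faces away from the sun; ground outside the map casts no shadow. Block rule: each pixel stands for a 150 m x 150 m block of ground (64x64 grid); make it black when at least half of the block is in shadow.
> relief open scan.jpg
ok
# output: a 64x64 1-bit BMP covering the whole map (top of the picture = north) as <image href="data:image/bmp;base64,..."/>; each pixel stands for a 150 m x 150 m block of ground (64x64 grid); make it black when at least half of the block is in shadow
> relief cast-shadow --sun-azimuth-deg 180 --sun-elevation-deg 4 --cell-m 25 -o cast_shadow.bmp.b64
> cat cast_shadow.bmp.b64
<image width="64" height="64" href="data:image/bmp;base64,Qk0+AgAAAAAAAD4AAAAoAAAAQAAAAEAAAAABAAEAAAAAAAACAAATCwAAEwsAAAIAAAAAAAAA////AAAAAAAAAAAAAAAAAAAAAAAAAAAAAAAAAAAAAAQAAAAAAAAADAAAAAAAAAAwAAAAAAAAAPAAAAAAAAAA8AAAAAAAADhgAAAAAAAAeAAAAAAAAf/3AAAAAAAD//8AAAAAAAf//wAAAAAAA///AAAAAAAD//4AAAAAAAP//gAAAAAAH//+AAAAAAB///wAAAAAAH//8AAAAAAAP/4AAAAAAAA/wAAAAAAAABwAAAAAAAAACAAAAAAAAAAAAAAAAAAAAAAAAAAAAAAAAAOAAAAAAAAAA8AAAAAAAAAH4AAAAAAAAA/wAAAAAAP8P/AAAAAB////4AAAAAH////gAAAAAf///8AAAAAB////wAAAAAH///+AAAAAAP///4AAAAAAf///AAAAAAB///4AAAAAAD///AAAAAAAP//4AAAAAA4f//AAAAAADgf34AAAAAAeAAHAAAAAB/wAAAAAAAAP/AAAAAAAAA/+AAAAAAAAD/4AAAAAAAAH/gAAAAAAAAf8AAAAAAAAA/wAAAAAAAAD+AAAAAwAAAH4AAAAHgAAAPgAAAAOAAAA8AAAAAAAAADwAcAAAAAAAGAAwAAAAADgAADAAAAAAfAAAAAAAAAA/gAAAAAAAAD/AAAAAAAAAD8AAAAAAAAADwAAAAAAAAAOAAAAAAAAAAAAAAAAAAAAAAAAAAAAAA=="/>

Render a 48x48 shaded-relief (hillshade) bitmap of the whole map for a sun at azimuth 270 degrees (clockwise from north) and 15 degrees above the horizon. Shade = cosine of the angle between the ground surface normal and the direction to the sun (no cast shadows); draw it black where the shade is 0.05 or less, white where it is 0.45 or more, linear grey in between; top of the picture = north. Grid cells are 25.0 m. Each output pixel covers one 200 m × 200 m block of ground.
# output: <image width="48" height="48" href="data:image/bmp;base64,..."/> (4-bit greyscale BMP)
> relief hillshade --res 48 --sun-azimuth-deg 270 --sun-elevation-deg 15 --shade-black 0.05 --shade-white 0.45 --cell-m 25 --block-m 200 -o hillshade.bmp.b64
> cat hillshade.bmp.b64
<image width="48" height="48" href="data:image/bmp;base64,Qk32BAAAAAAAAHYAAAAoAAAAMAAAADAAAAABAAQAAAAAAIAEAAATCwAAEwsAABAAAAAAAAAAAAAAABEREQAiIiIAMzMzAERERABVVVUAZmZmAHd3dwCIiIgAmZmZAKqqqgC7u7sAzMzMAN3d3QDu7u4A////AIiIiImZh3iJrLq826mYiId4iIiJlkIiRIiIiImZd3eJrLq825mYiId4iIiJl0ISRZiIiJmYdnd5rLq8y5mZiHd3iImZhjECV5mIiJmYd3d4q7q8y6q6mGVniJmHZSEDaIiIiZmYeIh3mru7zMzMuGRWeIh2VCAUeIiIiZmIiJiHibu8zd3cuWRGd2VWVBAlmoiIiJmIiZmHeKu8zf/bqHVVZURWZCE3q4iJmJmZiZmHeJu7vf/ah2VVVUVmVDI3q3eJmZqpiZmYiJqqrP/ZZmVVZmZlZlRHqneJmaupiImqmYmaq97JZVVVZmZmd2VXmmd4maupiIq7uoiaq8y4VERVVWZ3iHZXmWZ4mqqpiJvMuoeKqrunVEVURWeIiIdmiGZomqmYiavMuoeJqqqXVVZURWeIiId2d2ZnmqmImazdyXeJmIiHZndlVmZ4h3d3d2VXmqmZmavduXeJh3d3eIdndlRXh3d4iGVXm6qqqYrMuXiZh2Z4iIiJhjJGh2Z4mGVWmru7qHi8uHeZh2Z4iImrliE2d2aJmXZWirzduGerqHeJl2ZniIq7hSE1d2aJmHdnir3tuGaJmHeJl2ZneJqpdTM1d2eJiHd3is7+uGZniZiIiHZneJmHVERGd2iamHd3is/+uGVWeJmZh3d3iIdlRERWd3irqXZnit/+uGZVV5qYdmd4mXZURFVniIm7qmZmit/+uFZTNYqYdmZ5qWVVVVZ4iJqrqnZmes7uuFZSA3mYdmZ5mGVVZniImruqmYdmebzduGZRAViYh2Z4mGZneIiJrMupmZiHeJrMuGZRADaIh2Z4iHeIiIibzMupmKqYd3msuHdiAAR4h3eIiIiIiIm8y7qpiKqYd3iruXdjAAJXiHiIiIiIiIrMu6qZiJmHeIm8uHdTAAFGiIiIiIiIiJvcu7qYiJiHiJq8p2ZCAAJGd4iIiIiIiKzcu7mIiIiIiJvMp2UxESNVZneIiIiIib3cy6h3iIiIiKvLl2UxI0VVVmZ4iIiIit7cu5d3iIiIiaqph1QzRWZVVmZneIiIi+/suod3iIiImZmIdlQ0VndmZmVmZniInP/sqod4iIiJqphmdkNFZ3d4h2ZlRWeJrP/sqZiIiIiZqYdmZTNGeIiZmIdkNGeJvO/cqZmIh4iZmYdVVDNXiImqmZdTNGeJvN3MupmHd4iZmYdVQyNniImqqpdTNWiavMu7zLl3d4iJmpdUQyRoiImZq6dURWeZq6qr3cp2Z4iJqpdDMiR4iIiZq6hlVWeJq6qrzcp2Z4iZqpZUISV4iIiImqh2ZVaJq7u7zLl2Z4iZqoZVMSV4iIiIiZmHZVaJvMu7u6mHd4iJqYZmQiV4iJmYiJmHVVeKzcy6mZiId4iImXZmQzV4iJqph4iHVFeb3cupiIiIiIiImHZVQ0aIiau5h3h2RGis7cqYiIiIiIiIiHVERGeIiby6mHd1M2m93bmHeIiIiIiIiHVERWiIiru7qYd1M2q83LmHd3iIiIiIiHVERGiImru7uodkM3rM3KmHd3d4iA=="/>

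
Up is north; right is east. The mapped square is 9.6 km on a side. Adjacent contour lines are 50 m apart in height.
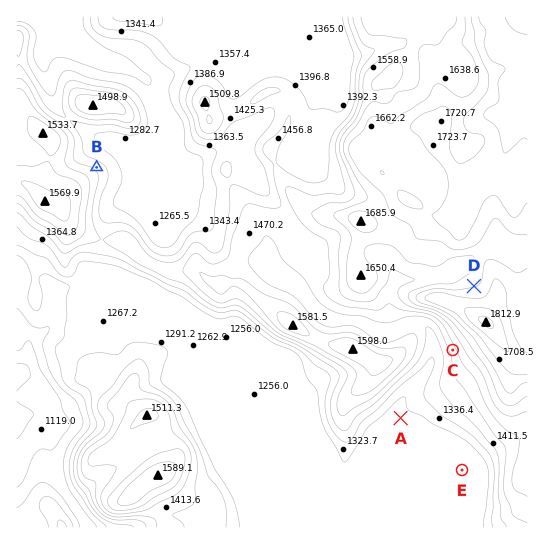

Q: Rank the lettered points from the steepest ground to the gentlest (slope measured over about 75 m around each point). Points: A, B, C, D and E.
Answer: C B D A E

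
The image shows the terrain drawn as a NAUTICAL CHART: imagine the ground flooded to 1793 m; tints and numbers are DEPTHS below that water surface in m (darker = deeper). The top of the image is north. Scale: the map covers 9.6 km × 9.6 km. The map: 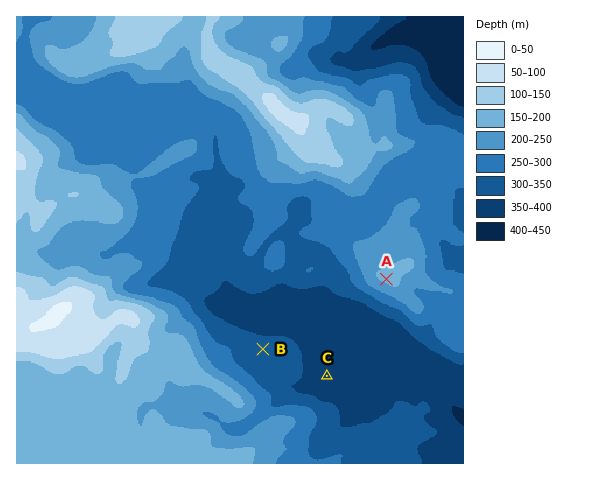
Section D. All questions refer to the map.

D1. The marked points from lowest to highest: C B A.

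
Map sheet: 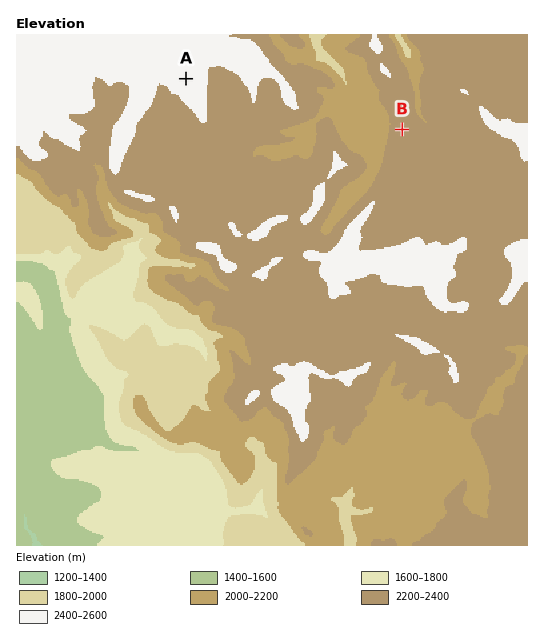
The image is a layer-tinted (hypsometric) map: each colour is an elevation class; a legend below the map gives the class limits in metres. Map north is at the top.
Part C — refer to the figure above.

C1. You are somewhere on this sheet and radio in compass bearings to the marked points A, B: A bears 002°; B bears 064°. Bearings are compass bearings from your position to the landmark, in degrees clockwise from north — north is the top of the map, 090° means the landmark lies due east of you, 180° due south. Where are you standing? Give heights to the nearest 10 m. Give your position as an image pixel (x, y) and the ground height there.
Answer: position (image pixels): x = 180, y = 237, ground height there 2290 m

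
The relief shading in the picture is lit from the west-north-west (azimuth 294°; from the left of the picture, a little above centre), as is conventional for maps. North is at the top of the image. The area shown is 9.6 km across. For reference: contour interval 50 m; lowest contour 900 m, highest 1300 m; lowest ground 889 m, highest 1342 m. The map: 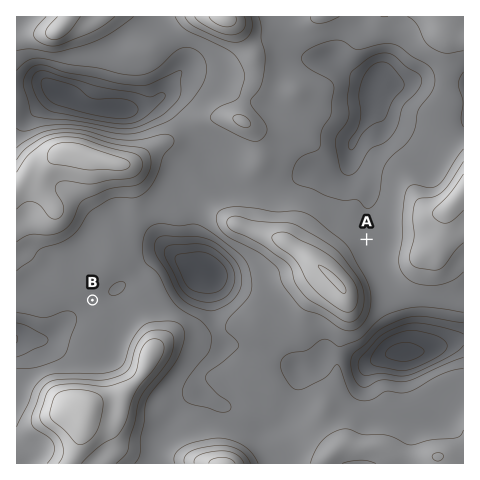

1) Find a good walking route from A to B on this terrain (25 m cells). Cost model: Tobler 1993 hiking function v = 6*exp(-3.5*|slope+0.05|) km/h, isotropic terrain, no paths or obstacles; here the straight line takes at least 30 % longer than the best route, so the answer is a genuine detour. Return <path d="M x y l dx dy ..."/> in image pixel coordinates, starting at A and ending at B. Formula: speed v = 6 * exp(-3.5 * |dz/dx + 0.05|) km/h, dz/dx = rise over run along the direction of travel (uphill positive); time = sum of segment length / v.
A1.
<path d="M367 239l-66-32-35 0-2-1-48 0-42 21-12 0-7 3-7 7-7 14-49 49"/>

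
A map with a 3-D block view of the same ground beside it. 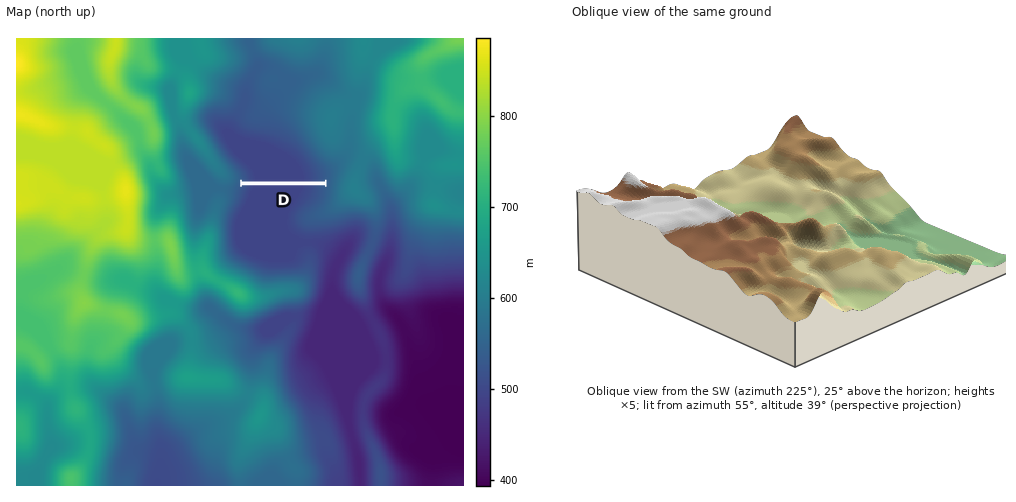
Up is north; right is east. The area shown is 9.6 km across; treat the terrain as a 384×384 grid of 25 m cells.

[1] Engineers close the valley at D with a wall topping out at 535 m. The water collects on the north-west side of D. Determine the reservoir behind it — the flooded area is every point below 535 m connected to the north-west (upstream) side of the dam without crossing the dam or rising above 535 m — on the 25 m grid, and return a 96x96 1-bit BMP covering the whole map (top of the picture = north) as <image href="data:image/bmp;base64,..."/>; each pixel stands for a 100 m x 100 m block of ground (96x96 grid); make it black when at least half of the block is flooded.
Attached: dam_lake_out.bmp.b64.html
<image width="96" height="96" href="data:image/bmp;base64,Qk2+BAAAAAAAAD4AAAAoAAAAYAAAAGAAAAABAAEAAAAAAIAEAAATCwAAEwsAAAIAAAAAAAAA////AAAAAAAAAAAAAAAAAAAAAAAAAAAAAAAAAAAAAAAAAAAAAAAAAAAAAAAAAAAAAAAAAAAAAAAAAAAAAAAAAAAAAAAAAAAAAAAAAAAAAAAAAAAAAAAAAAAAAAAAAAAAAAAAAAAAAAAAAAAAAAAAAAAAAAAAAAAAAAAAAAAAAAAAAAAAAAAAAAAAAAAAAAAAAAAAAAAAAAAAAAAAAAAAAAAAAAAAAAAAAAAAAAAAAAAAAAAAAAAAAAAAAAAAAAAAAAAAAAAAAAAAAAAAAAAAAAAAAAAAAAAAAAAAAAAAAAAAAAAAAAAAAAAAAAAAAAAAAAAAAAAAAAAAAAAAAAAAAAAAAAAAAAAAAAAAAAAAAAAAAAAAAAAAAAAAAAAAAAAAAAAAAAAAAAAAAAAAAAAAAAAAAAAAAAAAAAAAAAAAAAAAAAAAAAAAAAAAAAAAAAAAAAAAAAAAAAAAAAAAAAAAAAAAAAAAAAAAAAAAAAAAAAAAAAAAAAAAAAAAAAAAAAAAAAAAAAAAAAAAAAAAAAAAAAAAAAAAAAAAAAAAAAAAAAAAAAAAAAAAAAAAAAAAAAAAAAAAAAAAAAAAAAAAAAAAAAAAAAAAAAAAAAAAAAAAAAAAAAAAAAAAAAAAAAAAAAAAAAAAAAAAAAAAAAAAAAAAAAAAAAAAAAAAAAAAAAAAAAAAAAAAAAAAAAAAAAAAAAAAAAAAAAAAAAAAAAAAAAAAAAAAAAAAAAAAAAAAAAAAAAAAAAAAAAAAAAAAAAAAAAAAAAAAAAAAAAAAAAAAAAAAAAAAAAAAAAAAAAAAAAAAAAAAAAAAAAAAAAAAAAAAAAAAAAAAAAAAAAAAAAAAAAAAAAAAAAAAAAAAAAAAAAAAAAAAAAAAAAAAAAAAAAAAAAAAAAAAAAAAAAAAAAAAAAAAAAAAAAAAAAAAAAAAAAAAAAAAAAAAAAAAAAAAAAAAAAAAAAAAAAAAAAAAAAAAAAAAAAAAAAAAAAAAAAAAAAAAAAAAAAAAAAAAAAAAAAAAAAAAAAAAAAAAAAAAAAAAAAAAAAAAAAAAAAAAAAB//8AAAAAAAAAAAAD//8AAAAAAAAAAAAD//8AAAAAAAAAAAAH//4AAAAAAAAAAAAP//4AAAAAAAAAAAAf//wAAAAAAAAAAAA///gAAAAAAAAAAAA///AAAAAAAAAAAAB//+AAAAAAAAAAAAB//+AAAAAAAAAAAAD//8AAAAAAAAAAAAH//4AAAAAAAAAAAAH//wAAAAAAAAAAAAH//gAAAAAAAAAAAAH/+AAAAAAAAAAAAAD/4AAAAAAAAAAAAAAPwAAAAAAAAAAAAAAHwAAAAAAAAAAAAAAHwAAAAAAAAAAAAAAHwAAAAAAAAAAAAAADgAAAAAAAAAAAAAADgAAAAAAAAAAAAAABgAAAAAAAAAAAAAAAAAAAAAAAAAAAAAAAAAAAAAAAAAAAAAAAAAAAAAAAAAAAAAAAAAAAAAAAAAAAAAAAAAAAAAAAAAAAAAAAAAAAAAAAAAAAAAAAAAAAAAAAAAAAAAAAAAAAAAAA="/>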